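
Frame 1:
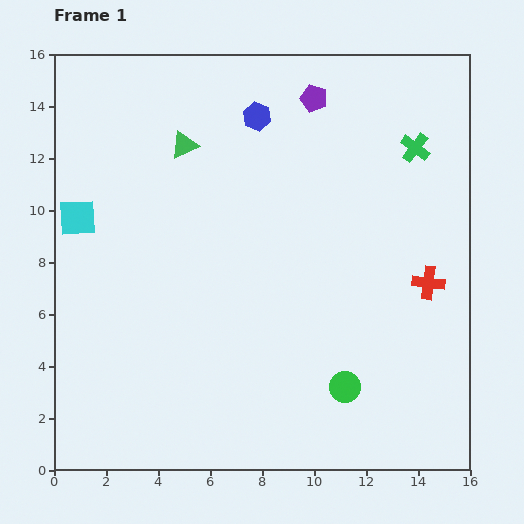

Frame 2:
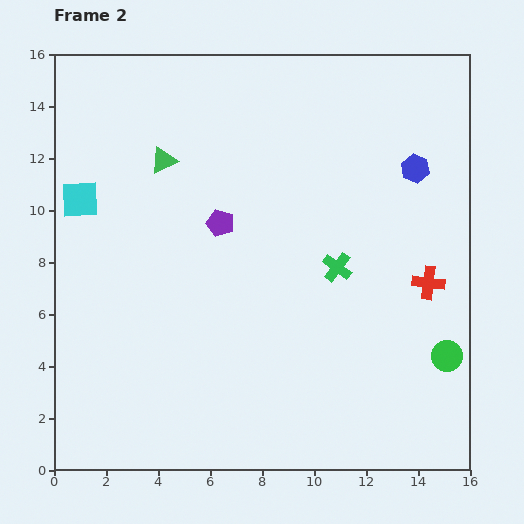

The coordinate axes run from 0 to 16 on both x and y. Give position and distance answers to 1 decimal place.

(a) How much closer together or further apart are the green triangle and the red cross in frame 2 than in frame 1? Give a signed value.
+0.4

Distance in frame 1: 10.8. Distance in frame 2: 11.2.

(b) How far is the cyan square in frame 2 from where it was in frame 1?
0.7

The cyan square moved from (0.9, 9.7) to (1.0, 10.4), a distance of √(0.1² + 0.7²) ≈ 0.7.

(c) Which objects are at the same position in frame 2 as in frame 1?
the red cross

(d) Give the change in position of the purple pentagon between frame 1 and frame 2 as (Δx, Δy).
(-3.6, -4.8)

The purple pentagon was at (10.0, 14.3) in frame 1 and (6.4, 9.5) in frame 2.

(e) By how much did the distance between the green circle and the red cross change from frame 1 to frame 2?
-2.2

Distance in frame 1: 5.1. Distance in frame 2: 2.9.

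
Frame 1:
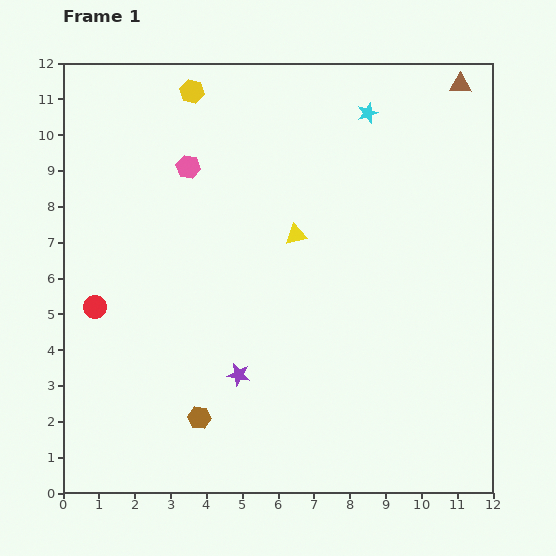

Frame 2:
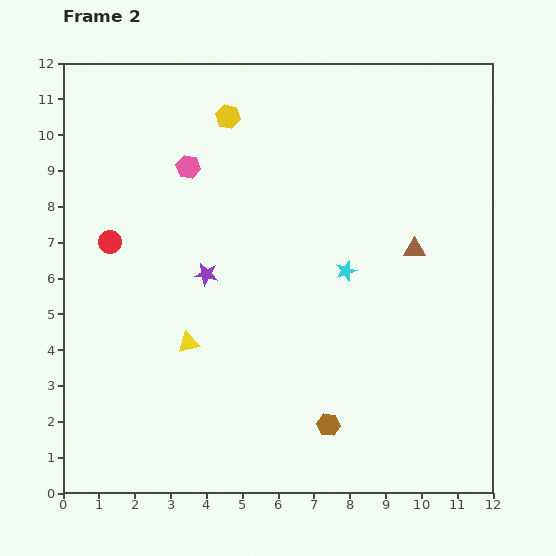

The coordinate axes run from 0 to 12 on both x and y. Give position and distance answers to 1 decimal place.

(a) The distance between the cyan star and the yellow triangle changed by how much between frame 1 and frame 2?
+0.9

Distance in frame 1: 3.9. Distance in frame 2: 4.8.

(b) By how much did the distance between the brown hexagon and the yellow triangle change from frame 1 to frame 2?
-1.3

Distance in frame 1: 5.8. Distance in frame 2: 4.5.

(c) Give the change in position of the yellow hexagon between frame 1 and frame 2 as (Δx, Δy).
(1.0, -0.7)

The yellow hexagon was at (3.6, 11.2) in frame 1 and (4.6, 10.5) in frame 2.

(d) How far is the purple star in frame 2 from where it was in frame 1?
2.9

The purple star moved from (4.9, 3.3) to (4.0, 6.1), a distance of √(0.9² + 2.8²) ≈ 2.9.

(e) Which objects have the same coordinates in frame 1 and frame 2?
the pink hexagon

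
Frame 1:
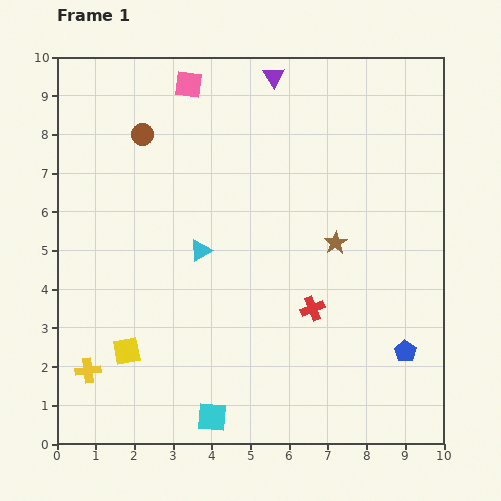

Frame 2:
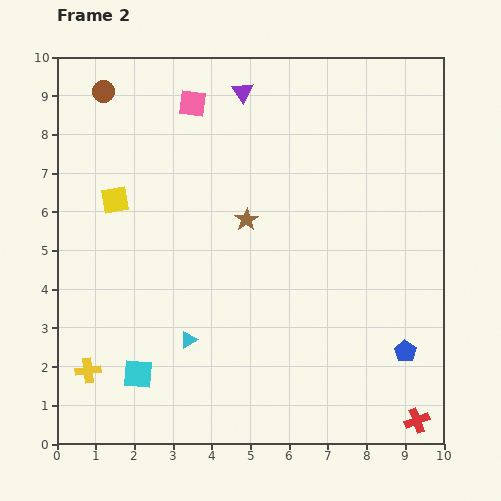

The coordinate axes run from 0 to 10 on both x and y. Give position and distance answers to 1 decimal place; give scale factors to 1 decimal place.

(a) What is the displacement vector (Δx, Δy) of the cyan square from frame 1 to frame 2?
(-1.9, 1.1)

The cyan square was at (4.0, 0.7) in frame 1 and (2.1, 1.8) in frame 2.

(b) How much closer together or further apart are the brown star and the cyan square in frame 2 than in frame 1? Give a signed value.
-0.6

Distance in frame 1: 5.5. Distance in frame 2: 4.9.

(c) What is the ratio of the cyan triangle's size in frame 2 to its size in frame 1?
0.8×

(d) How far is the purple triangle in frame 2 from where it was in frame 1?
0.9

The purple triangle moved from (5.6, 9.5) to (4.8, 9.1), a distance of √(0.8² + 0.4²) ≈ 0.9.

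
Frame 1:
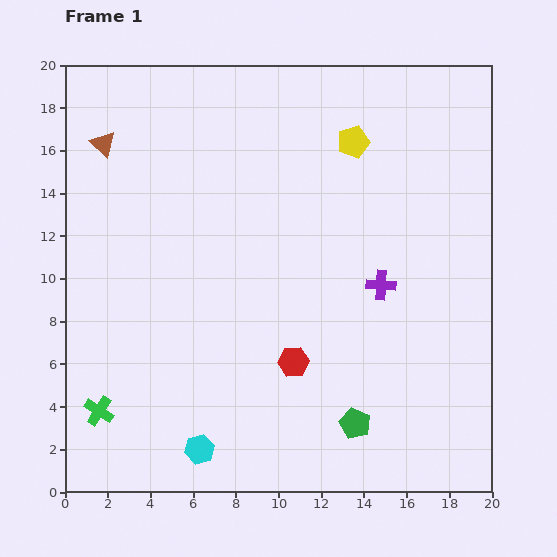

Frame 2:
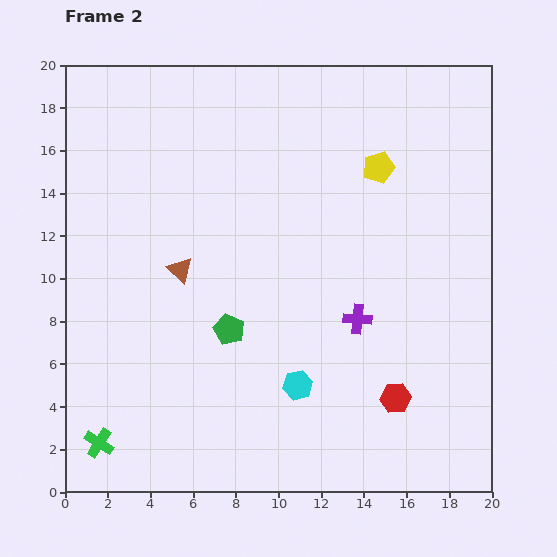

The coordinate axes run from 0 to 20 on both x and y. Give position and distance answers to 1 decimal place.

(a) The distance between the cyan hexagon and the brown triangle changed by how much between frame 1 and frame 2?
-7.3

Distance in frame 1: 15.0. Distance in frame 2: 7.7.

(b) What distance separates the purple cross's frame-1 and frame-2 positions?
1.9

The purple cross moved from (14.8, 9.7) to (13.7, 8.1), a distance of √(1.1² + 1.6²) ≈ 1.9.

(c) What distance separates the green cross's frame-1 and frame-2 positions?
1.5

The green cross moved from (1.6, 3.8) to (1.6, 2.3), a distance of √(0.0² + 1.5²) ≈ 1.5.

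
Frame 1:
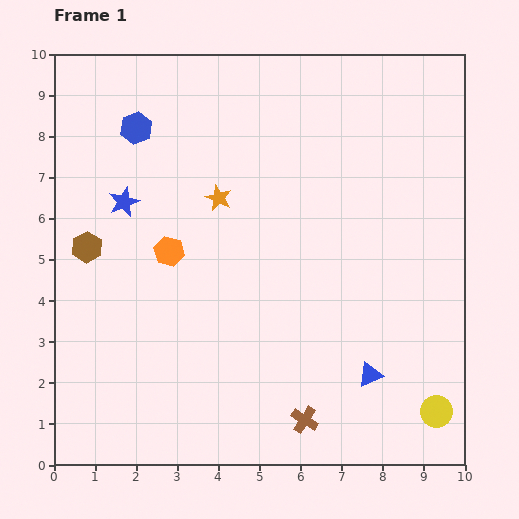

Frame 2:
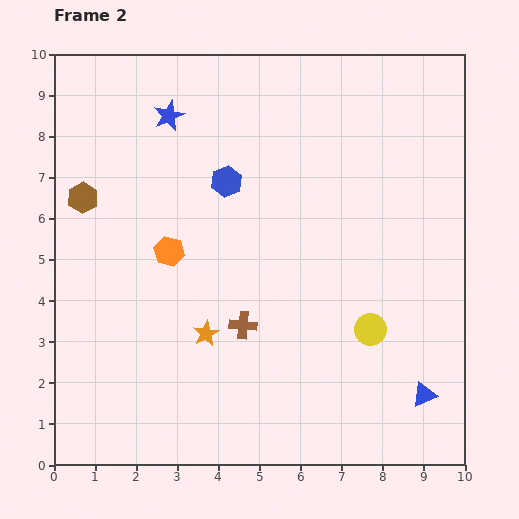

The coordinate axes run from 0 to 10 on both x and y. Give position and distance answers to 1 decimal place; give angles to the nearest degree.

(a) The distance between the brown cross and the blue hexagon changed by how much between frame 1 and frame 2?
-4.7

Distance in frame 1: 8.2. Distance in frame 2: 3.5.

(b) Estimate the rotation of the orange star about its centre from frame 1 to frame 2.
21° clockwise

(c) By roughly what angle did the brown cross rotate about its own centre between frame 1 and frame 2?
27° counter-clockwise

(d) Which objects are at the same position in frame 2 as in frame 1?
the orange hexagon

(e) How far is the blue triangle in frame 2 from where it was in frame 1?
1.4

The blue triangle moved from (7.7, 2.2) to (9.0, 1.7), a distance of √(1.3² + 0.5²) ≈ 1.4.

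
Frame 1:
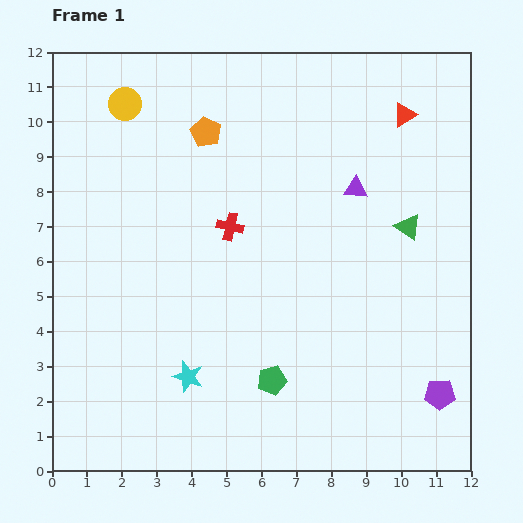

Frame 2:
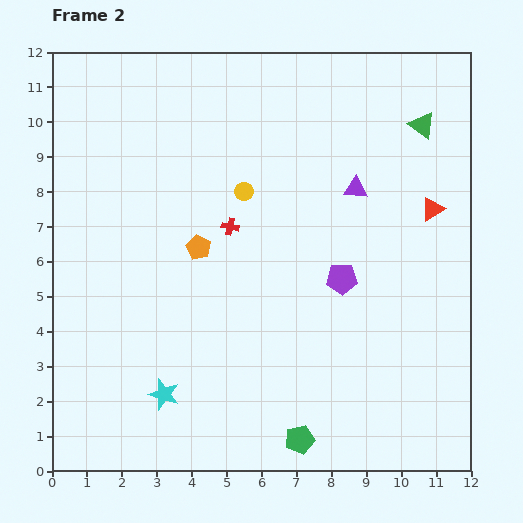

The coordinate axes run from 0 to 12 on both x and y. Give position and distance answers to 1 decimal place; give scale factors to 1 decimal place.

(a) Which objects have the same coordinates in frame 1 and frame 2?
the purple triangle, the red cross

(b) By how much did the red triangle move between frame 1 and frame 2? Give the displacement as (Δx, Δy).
(0.8, -2.7)

The red triangle was at (10.1, 10.2) in frame 1 and (10.9, 7.5) in frame 2.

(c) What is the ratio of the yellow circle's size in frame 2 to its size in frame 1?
0.6×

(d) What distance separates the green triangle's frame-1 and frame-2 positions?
2.9

The green triangle moved from (10.2, 7.0) to (10.6, 9.9), a distance of √(0.4² + 2.9²) ≈ 2.9.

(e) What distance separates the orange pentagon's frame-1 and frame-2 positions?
3.3

The orange pentagon moved from (4.4, 9.7) to (4.2, 6.4), a distance of √(0.2² + 3.3²) ≈ 3.3.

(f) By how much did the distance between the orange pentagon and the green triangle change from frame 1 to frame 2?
+0.9

Distance in frame 1: 6.4. Distance in frame 2: 7.3.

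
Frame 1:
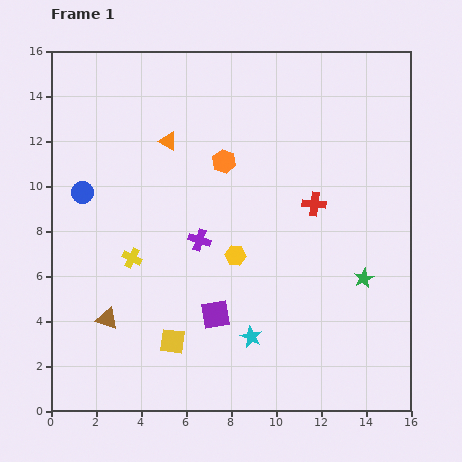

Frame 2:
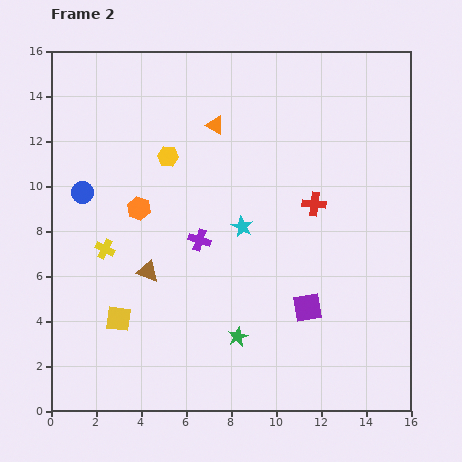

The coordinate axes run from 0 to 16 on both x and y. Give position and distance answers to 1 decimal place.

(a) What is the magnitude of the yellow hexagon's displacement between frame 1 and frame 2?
5.3

The yellow hexagon moved from (8.2, 6.9) to (5.2, 11.3), a distance of √(3.0² + 4.4²) ≈ 5.3.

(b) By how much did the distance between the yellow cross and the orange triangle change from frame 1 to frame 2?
+2.0

Distance in frame 1: 5.4. Distance in frame 2: 7.4.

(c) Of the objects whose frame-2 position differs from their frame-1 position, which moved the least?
the yellow cross

(moved 1.3)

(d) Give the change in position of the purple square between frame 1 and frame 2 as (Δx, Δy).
(4.1, 0.3)

The purple square was at (7.3, 4.3) in frame 1 and (11.4, 4.6) in frame 2.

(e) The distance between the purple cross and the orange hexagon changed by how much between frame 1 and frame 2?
-0.7

Distance in frame 1: 3.7. Distance in frame 2: 3.0.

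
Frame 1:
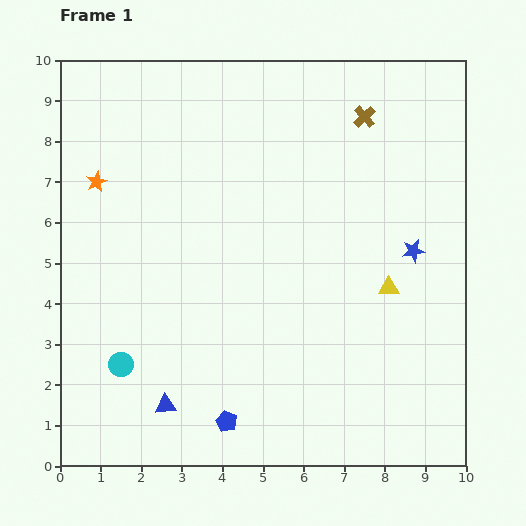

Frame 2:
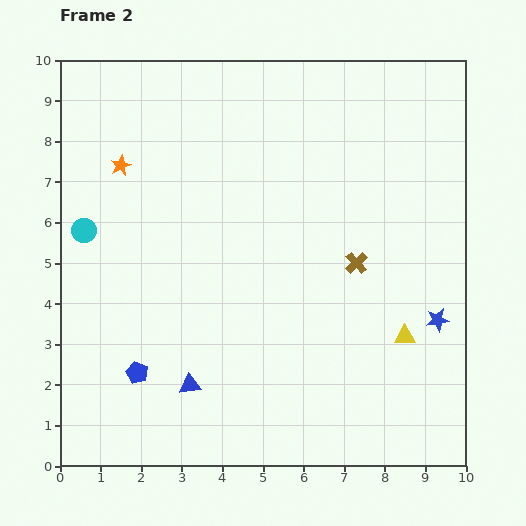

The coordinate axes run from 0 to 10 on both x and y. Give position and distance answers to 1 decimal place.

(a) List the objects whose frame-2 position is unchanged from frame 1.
none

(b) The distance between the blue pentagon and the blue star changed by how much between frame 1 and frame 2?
+1.3

Distance in frame 1: 6.2. Distance in frame 2: 7.5.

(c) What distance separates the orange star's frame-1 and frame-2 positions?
0.7

The orange star moved from (0.9, 7.0) to (1.5, 7.4), a distance of √(0.6² + 0.4²) ≈ 0.7.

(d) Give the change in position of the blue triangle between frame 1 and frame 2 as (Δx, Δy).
(0.6, 0.5)

The blue triangle was at (2.6, 1.5) in frame 1 and (3.2, 2.0) in frame 2.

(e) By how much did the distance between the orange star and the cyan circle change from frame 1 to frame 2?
-2.7

Distance in frame 1: 4.5. Distance in frame 2: 1.8.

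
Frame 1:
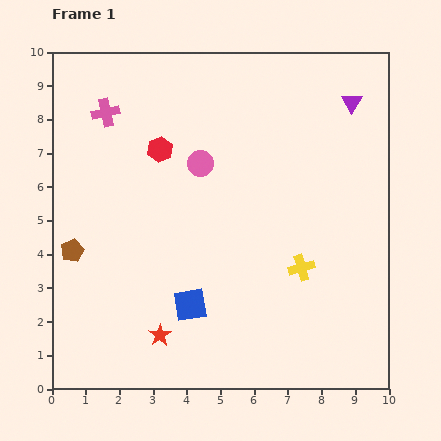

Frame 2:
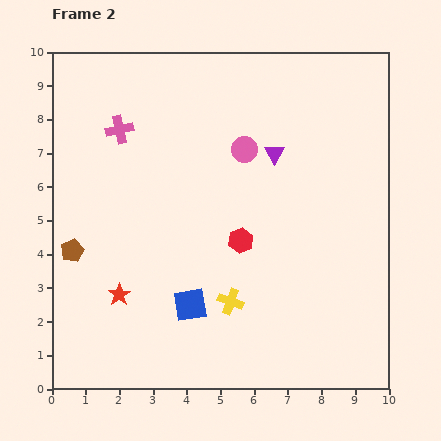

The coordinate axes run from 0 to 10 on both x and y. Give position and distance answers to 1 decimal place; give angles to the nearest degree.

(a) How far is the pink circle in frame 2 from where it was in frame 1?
1.4

The pink circle moved from (4.4, 6.7) to (5.7, 7.1), a distance of √(1.3² + 0.4²) ≈ 1.4.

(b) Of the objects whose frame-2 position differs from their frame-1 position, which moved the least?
the pink cross

(moved 0.6)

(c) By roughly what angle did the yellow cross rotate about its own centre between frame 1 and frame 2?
35° clockwise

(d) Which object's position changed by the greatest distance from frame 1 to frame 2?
the red hexagon

(moved 3.6; next 2.7)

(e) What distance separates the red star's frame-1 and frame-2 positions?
1.7

The red star moved from (3.2, 1.6) to (2.0, 2.8), a distance of √(1.2² + 1.2²) ≈ 1.7.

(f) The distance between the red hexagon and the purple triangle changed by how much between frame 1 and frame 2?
-3.1

Distance in frame 1: 5.9. Distance in frame 2: 2.8.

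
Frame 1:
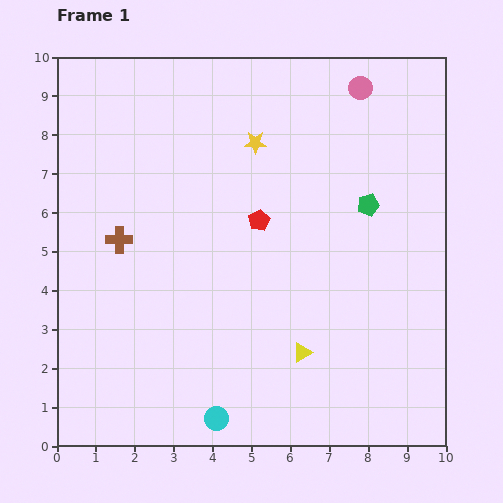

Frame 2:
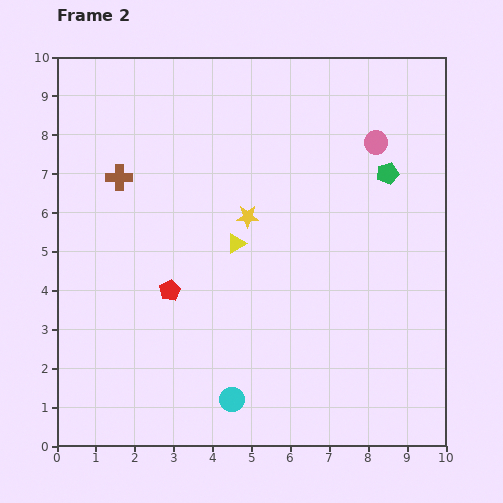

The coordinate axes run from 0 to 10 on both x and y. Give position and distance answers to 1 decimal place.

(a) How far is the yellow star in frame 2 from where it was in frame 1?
1.9

The yellow star moved from (5.1, 7.8) to (4.9, 5.9), a distance of √(0.2² + 1.9²) ≈ 1.9.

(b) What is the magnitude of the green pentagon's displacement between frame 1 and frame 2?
0.9

The green pentagon moved from (8.0, 6.2) to (8.5, 7.0), a distance of √(0.5² + 0.8²) ≈ 0.9.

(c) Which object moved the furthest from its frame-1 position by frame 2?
the yellow triangle

(moved 3.3; next 2.9)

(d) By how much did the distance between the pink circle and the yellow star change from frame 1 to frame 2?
+0.8

Distance in frame 1: 3.0. Distance in frame 2: 3.8.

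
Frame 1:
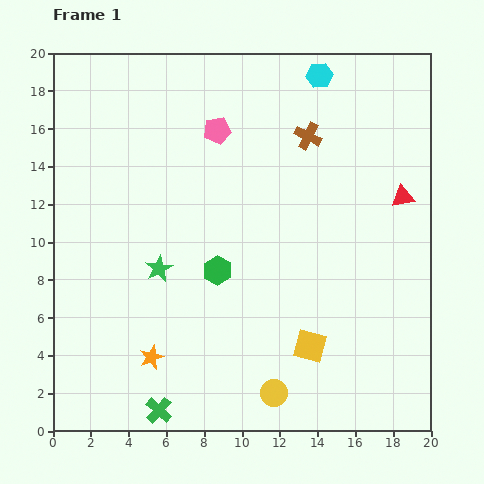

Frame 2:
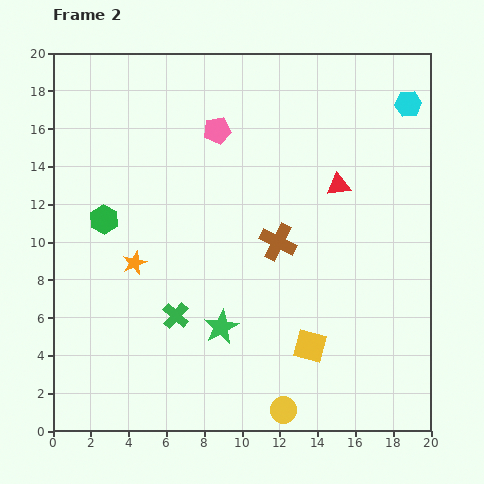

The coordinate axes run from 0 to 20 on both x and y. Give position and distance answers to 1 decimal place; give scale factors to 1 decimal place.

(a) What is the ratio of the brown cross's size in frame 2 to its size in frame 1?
1.4×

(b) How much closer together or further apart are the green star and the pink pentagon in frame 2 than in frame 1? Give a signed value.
+2.5

Distance in frame 1: 7.9. Distance in frame 2: 10.4.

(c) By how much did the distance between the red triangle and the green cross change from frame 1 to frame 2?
-6.1

Distance in frame 1: 17.1. Distance in frame 2: 11.0.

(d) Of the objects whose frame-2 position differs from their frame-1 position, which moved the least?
the yellow circle

(moved 1.0)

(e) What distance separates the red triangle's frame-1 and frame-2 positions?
3.5

The red triangle moved from (18.5, 12.4) to (15.1, 13.0), a distance of √(3.4² + 0.6²) ≈ 3.5.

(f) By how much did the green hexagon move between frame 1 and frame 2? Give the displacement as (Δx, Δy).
(-6.0, 2.7)

The green hexagon was at (8.7, 8.5) in frame 1 and (2.7, 11.2) in frame 2.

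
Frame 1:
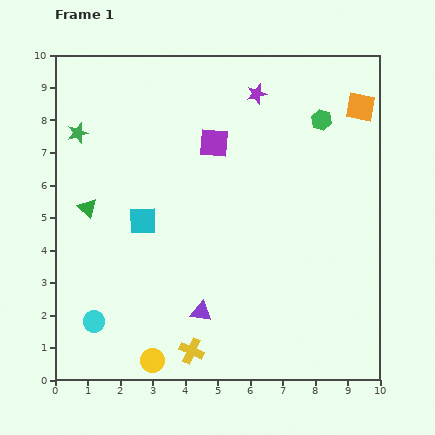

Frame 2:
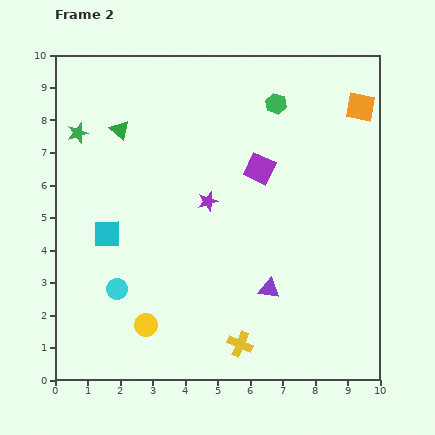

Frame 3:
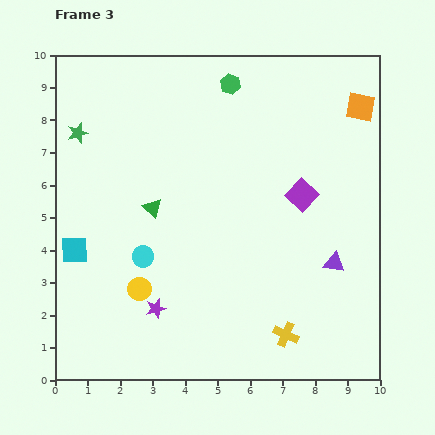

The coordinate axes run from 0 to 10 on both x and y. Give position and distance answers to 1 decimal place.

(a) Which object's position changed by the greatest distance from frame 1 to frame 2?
the purple star

(moved 3.6; next 2.6)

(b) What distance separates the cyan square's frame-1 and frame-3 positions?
2.3

The cyan square moved from (2.7, 4.9) to (0.6, 4.0), a distance of √(2.1² + 0.9²) ≈ 2.3.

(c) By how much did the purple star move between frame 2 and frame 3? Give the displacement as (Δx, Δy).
(-1.6, -3.3)

The purple star was at (4.7, 5.5) in frame 2 and (3.1, 2.2) in frame 3.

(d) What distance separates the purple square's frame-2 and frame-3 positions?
1.5

The purple square moved from (6.3, 6.5) to (7.6, 5.7), a distance of √(1.3² + 0.8²) ≈ 1.5.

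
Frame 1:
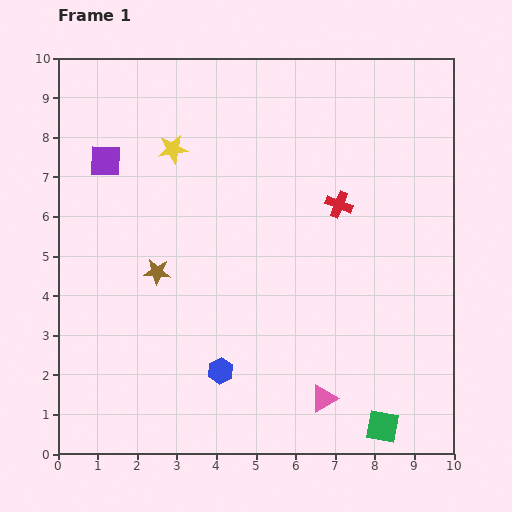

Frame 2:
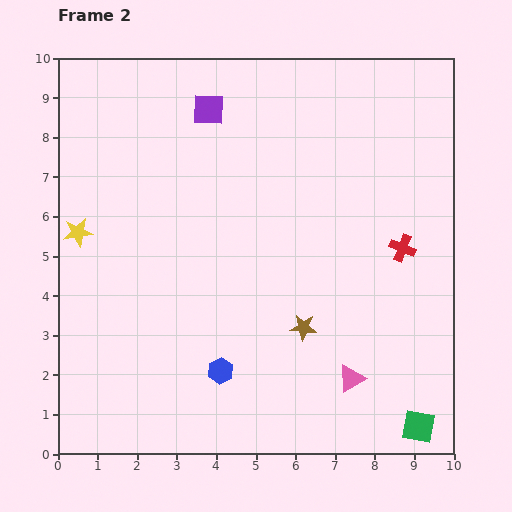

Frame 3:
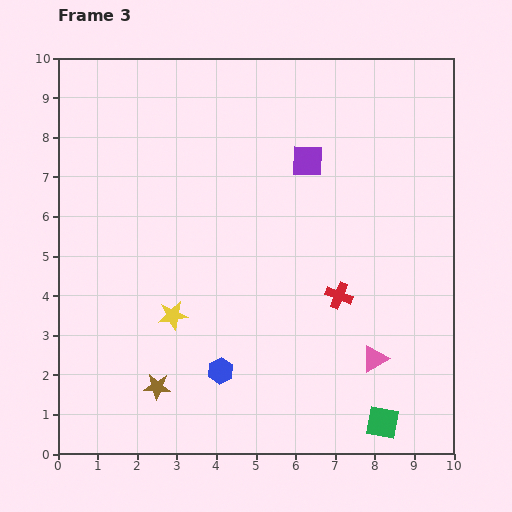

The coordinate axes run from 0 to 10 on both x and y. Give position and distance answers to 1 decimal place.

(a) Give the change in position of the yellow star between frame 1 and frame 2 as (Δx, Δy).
(-2.4, -2.1)

The yellow star was at (2.9, 7.7) in frame 1 and (0.5, 5.6) in frame 2.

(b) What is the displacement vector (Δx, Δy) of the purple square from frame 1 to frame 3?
(5.1, 0.0)

The purple square was at (1.2, 7.4) in frame 1 and (6.3, 7.4) in frame 3.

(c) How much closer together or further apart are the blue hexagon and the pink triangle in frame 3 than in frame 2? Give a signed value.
+0.6

Distance in frame 2: 3.3. Distance in frame 3: 3.9.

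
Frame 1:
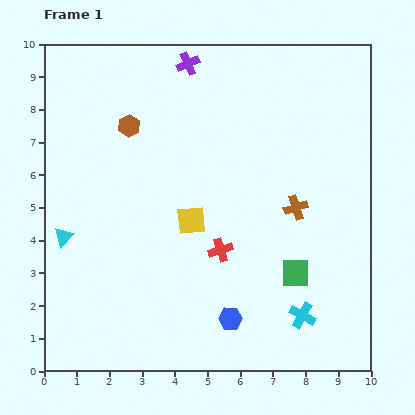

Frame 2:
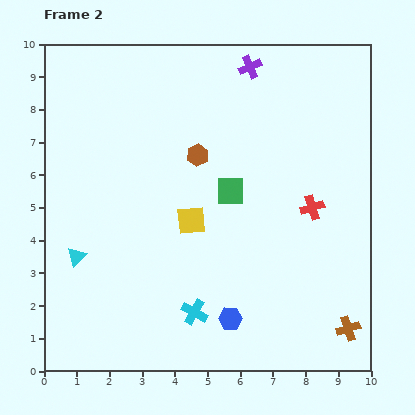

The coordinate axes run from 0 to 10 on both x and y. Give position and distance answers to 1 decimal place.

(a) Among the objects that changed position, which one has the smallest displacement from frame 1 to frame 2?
the cyan triangle

(moved 0.7)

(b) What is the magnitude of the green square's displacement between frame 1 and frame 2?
3.2

The green square moved from (7.7, 3.0) to (5.7, 5.5), a distance of √(2.0² + 2.5²) ≈ 3.2.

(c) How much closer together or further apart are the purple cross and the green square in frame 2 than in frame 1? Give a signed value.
-3.4

Distance in frame 1: 7.2. Distance in frame 2: 3.8.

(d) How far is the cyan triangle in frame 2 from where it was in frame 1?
0.7

The cyan triangle moved from (0.6, 4.1) to (1.0, 3.5), a distance of √(0.4² + 0.6²) ≈ 0.7.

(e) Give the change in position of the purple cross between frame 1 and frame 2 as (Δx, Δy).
(1.9, -0.1)

The purple cross was at (4.4, 9.4) in frame 1 and (6.3, 9.3) in frame 2.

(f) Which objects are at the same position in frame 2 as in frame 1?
the yellow square, the blue hexagon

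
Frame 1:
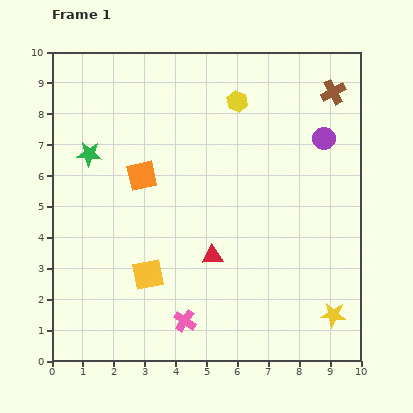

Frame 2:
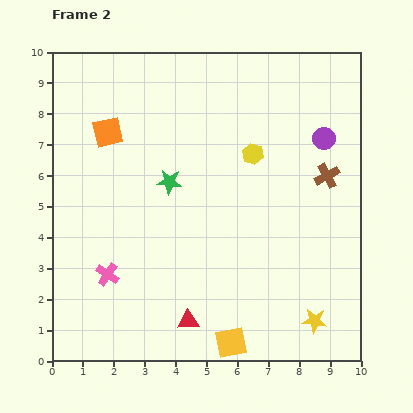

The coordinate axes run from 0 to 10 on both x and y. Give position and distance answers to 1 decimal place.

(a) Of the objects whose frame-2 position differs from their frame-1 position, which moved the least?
the yellow star

(moved 0.6)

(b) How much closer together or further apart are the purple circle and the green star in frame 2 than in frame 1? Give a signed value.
-2.4

Distance in frame 1: 7.6. Distance in frame 2: 5.2.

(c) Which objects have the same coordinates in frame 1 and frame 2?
the purple circle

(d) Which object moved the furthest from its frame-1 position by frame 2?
the yellow square

(moved 3.5; next 2.9)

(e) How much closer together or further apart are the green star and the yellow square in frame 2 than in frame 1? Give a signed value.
+1.3

Distance in frame 1: 4.3. Distance in frame 2: 5.6.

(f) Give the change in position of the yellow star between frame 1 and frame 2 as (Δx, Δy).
(-0.6, -0.2)

The yellow star was at (9.1, 1.5) in frame 1 and (8.5, 1.3) in frame 2.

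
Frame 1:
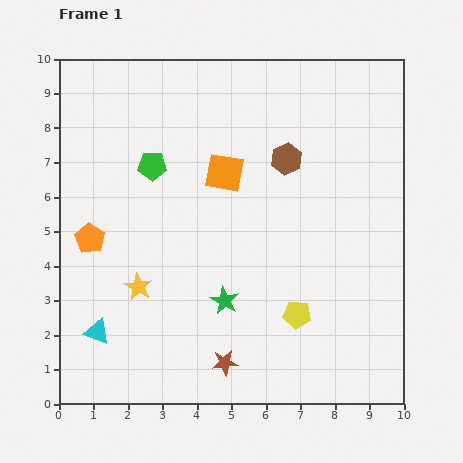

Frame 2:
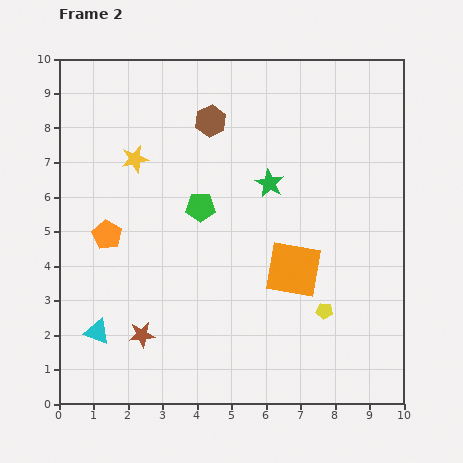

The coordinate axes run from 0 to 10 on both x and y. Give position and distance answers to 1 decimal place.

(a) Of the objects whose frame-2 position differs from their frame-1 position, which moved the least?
the orange pentagon

(moved 0.5)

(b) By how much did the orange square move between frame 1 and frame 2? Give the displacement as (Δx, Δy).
(2.0, -2.8)

The orange square was at (4.8, 6.7) in frame 1 and (6.8, 3.9) in frame 2.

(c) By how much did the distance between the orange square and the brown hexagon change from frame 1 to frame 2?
+3.1

Distance in frame 1: 1.8. Distance in frame 2: 4.9.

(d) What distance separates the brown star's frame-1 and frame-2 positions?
2.5

The brown star moved from (4.8, 1.2) to (2.4, 2.0), a distance of √(2.4² + 0.8²) ≈ 2.5.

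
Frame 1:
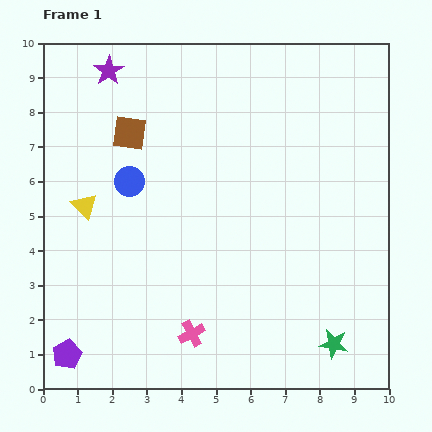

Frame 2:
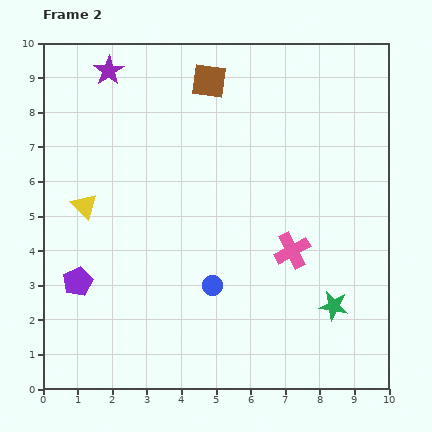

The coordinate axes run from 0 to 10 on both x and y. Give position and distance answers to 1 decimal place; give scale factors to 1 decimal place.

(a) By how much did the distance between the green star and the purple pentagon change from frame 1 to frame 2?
-0.3

Distance in frame 1: 7.7. Distance in frame 2: 7.4.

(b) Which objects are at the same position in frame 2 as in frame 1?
the purple star, the yellow triangle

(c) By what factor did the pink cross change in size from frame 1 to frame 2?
1.4×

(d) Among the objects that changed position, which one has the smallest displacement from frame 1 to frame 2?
the green star

(moved 1.1)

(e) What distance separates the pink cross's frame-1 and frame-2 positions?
3.8

The pink cross moved from (4.3, 1.6) to (7.2, 4.0), a distance of √(2.9² + 2.4²) ≈ 3.8.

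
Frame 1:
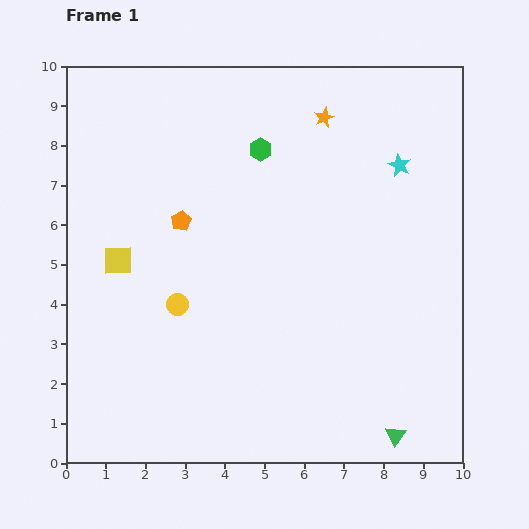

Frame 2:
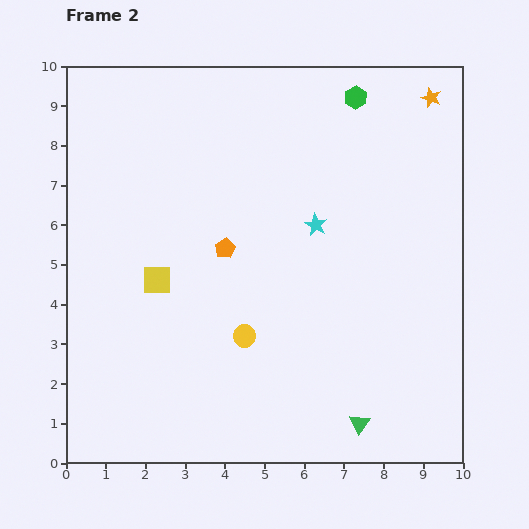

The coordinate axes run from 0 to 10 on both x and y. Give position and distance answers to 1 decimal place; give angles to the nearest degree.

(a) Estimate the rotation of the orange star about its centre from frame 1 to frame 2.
27° counter-clockwise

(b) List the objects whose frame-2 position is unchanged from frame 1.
none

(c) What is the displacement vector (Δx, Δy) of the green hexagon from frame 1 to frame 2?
(2.4, 1.3)

The green hexagon was at (4.9, 7.9) in frame 1 and (7.3, 9.2) in frame 2.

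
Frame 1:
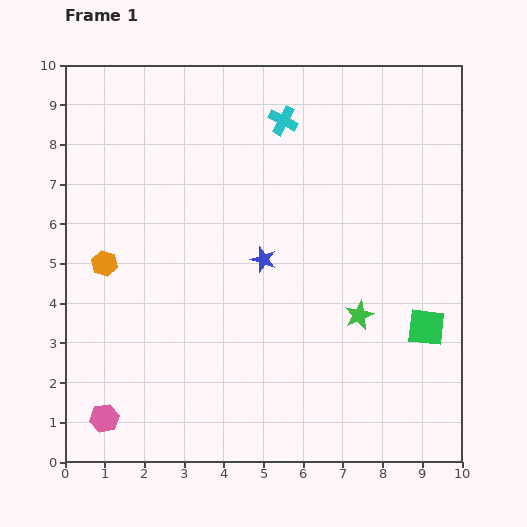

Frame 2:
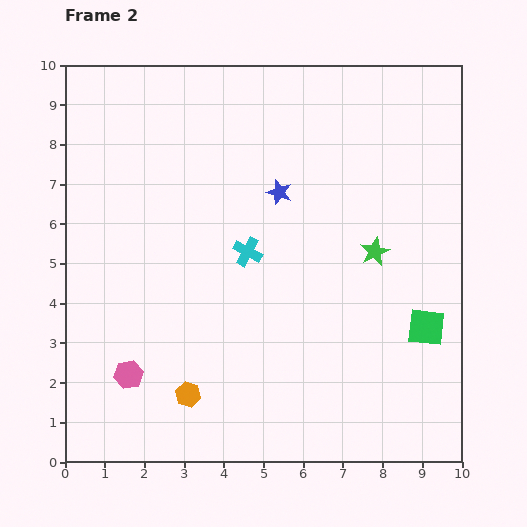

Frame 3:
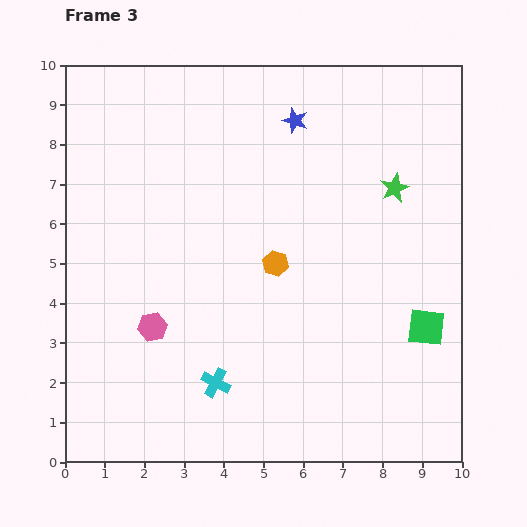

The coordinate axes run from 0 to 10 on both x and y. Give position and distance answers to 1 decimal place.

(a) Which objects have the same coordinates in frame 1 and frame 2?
the green square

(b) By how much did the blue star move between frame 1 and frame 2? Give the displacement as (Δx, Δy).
(0.4, 1.7)

The blue star was at (5.0, 5.1) in frame 1 and (5.4, 6.8) in frame 2.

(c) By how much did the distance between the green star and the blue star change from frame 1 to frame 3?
+0.2

Distance in frame 1: 2.8. Distance in frame 3: 3.0.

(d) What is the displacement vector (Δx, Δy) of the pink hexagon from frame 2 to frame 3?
(0.6, 1.2)

The pink hexagon was at (1.6, 2.2) in frame 2 and (2.2, 3.4) in frame 3.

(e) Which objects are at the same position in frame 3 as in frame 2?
the green square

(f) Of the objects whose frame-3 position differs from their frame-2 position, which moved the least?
the pink hexagon

(moved 1.3)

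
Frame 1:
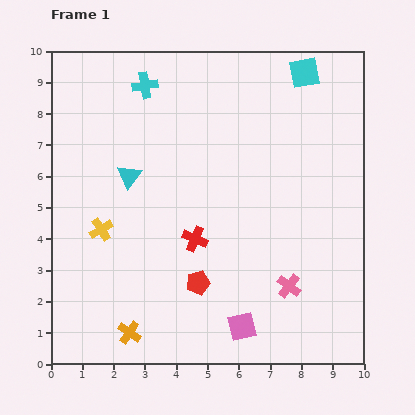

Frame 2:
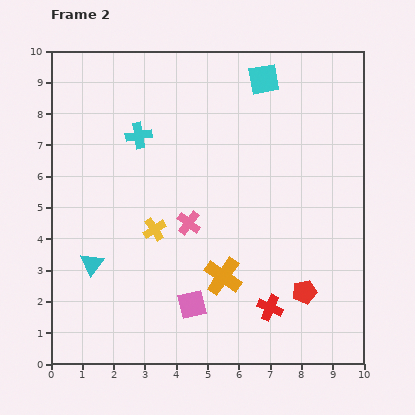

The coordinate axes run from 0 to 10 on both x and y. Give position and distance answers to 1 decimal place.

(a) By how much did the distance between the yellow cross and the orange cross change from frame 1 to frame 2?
-0.7

Distance in frame 1: 3.4. Distance in frame 2: 2.7.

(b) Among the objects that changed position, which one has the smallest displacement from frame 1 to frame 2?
the cyan square

(moved 1.3)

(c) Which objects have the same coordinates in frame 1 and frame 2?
none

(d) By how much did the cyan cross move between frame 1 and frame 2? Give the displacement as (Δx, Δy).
(-0.2, -1.6)

The cyan cross was at (3.0, 8.9) in frame 1 and (2.8, 7.3) in frame 2.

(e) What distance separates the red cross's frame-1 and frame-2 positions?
3.3

The red cross moved from (4.6, 4.0) to (7.0, 1.8), a distance of √(2.4² + 2.2²) ≈ 3.3.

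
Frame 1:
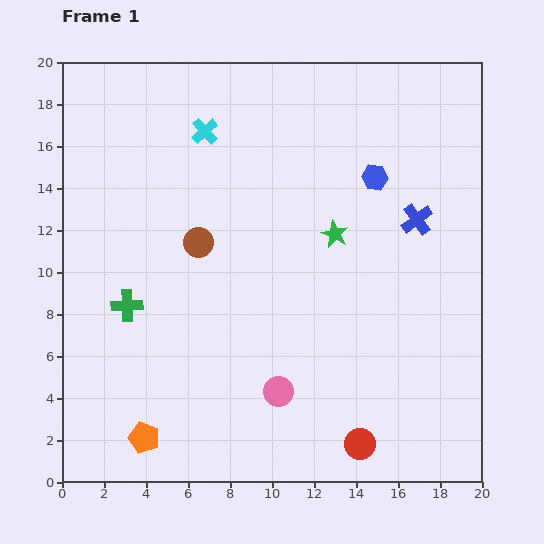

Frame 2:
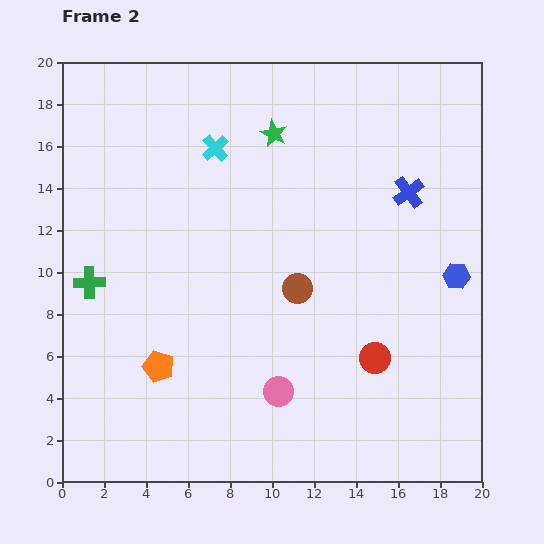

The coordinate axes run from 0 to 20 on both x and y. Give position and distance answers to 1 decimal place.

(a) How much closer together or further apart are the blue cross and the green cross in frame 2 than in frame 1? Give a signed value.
+1.4

Distance in frame 1: 14.4. Distance in frame 2: 15.8.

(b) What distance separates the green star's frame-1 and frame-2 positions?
5.6

The green star moved from (13.0, 11.8) to (10.1, 16.6), a distance of √(2.9² + 4.8²) ≈ 5.6.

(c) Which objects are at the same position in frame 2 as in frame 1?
the pink circle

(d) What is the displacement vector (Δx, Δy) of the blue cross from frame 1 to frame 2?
(-0.4, 1.3)

The blue cross was at (16.9, 12.5) in frame 1 and (16.5, 13.8) in frame 2.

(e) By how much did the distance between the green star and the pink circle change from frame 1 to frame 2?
+4.3

Distance in frame 1: 8.0. Distance in frame 2: 12.3.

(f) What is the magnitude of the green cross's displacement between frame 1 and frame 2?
2.1

The green cross moved from (3.1, 8.4) to (1.3, 9.5), a distance of √(1.8² + 1.1²) ≈ 2.1.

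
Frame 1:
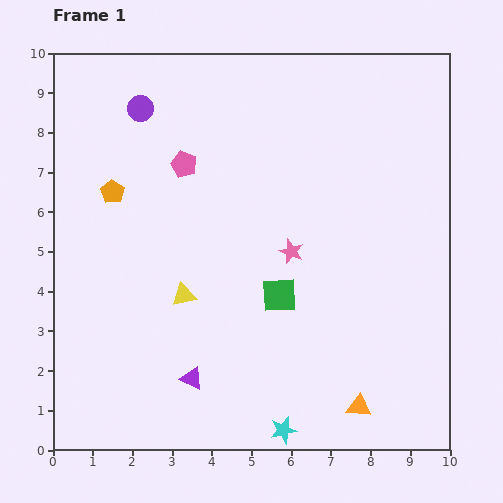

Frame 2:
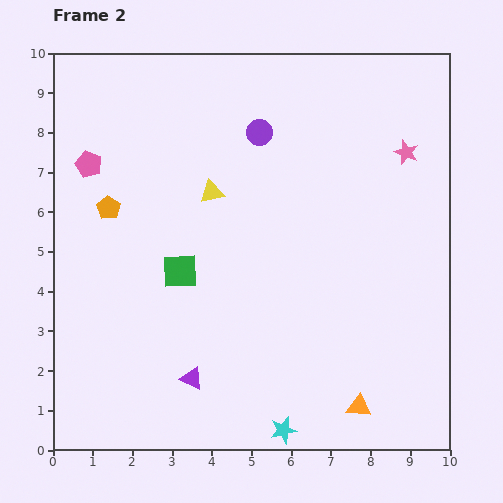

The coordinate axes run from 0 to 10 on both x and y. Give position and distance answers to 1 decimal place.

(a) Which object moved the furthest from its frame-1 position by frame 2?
the pink star

(moved 3.8; next 3.1)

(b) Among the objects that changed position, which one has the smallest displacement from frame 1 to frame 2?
the orange pentagon

(moved 0.4)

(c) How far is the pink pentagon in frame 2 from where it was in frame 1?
2.4

The pink pentagon moved from (3.3, 7.2) to (0.9, 7.2), a distance of √(2.4² + 0.0²) ≈ 2.4.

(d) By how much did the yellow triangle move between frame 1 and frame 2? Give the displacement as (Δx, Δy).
(0.7, 2.6)

The yellow triangle was at (3.3, 3.9) in frame 1 and (4.0, 6.5) in frame 2.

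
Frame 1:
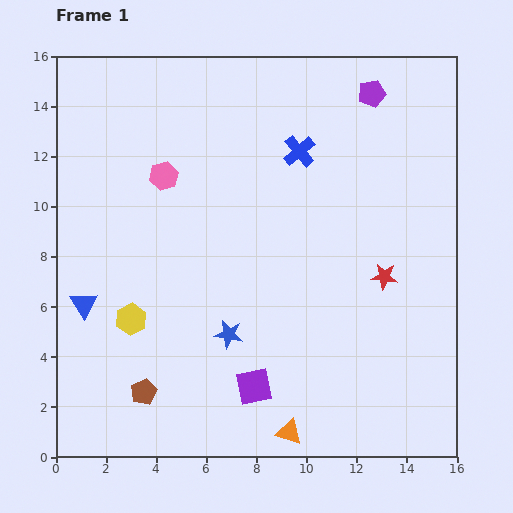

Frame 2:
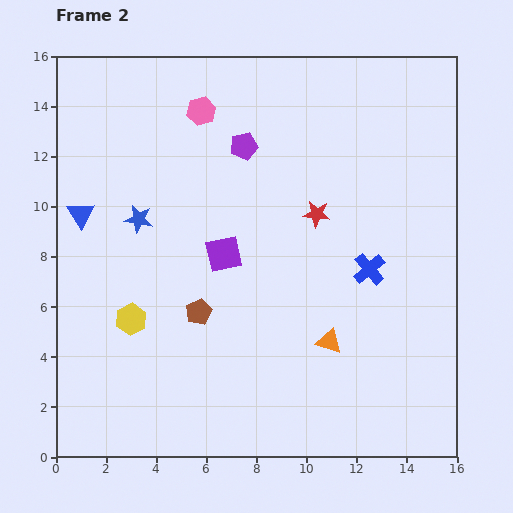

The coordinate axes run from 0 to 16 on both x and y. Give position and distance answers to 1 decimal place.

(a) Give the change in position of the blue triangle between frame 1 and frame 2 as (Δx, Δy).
(-0.1, 3.6)

The blue triangle was at (1.1, 6.1) in frame 1 and (1.0, 9.7) in frame 2.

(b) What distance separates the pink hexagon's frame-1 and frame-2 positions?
3.0

The pink hexagon moved from (4.3, 11.2) to (5.8, 13.8), a distance of √(1.5² + 2.6²) ≈ 3.0.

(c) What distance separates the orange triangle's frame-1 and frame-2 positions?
3.9

The orange triangle moved from (9.3, 1.0) to (10.9, 4.6), a distance of √(1.6² + 3.6²) ≈ 3.9.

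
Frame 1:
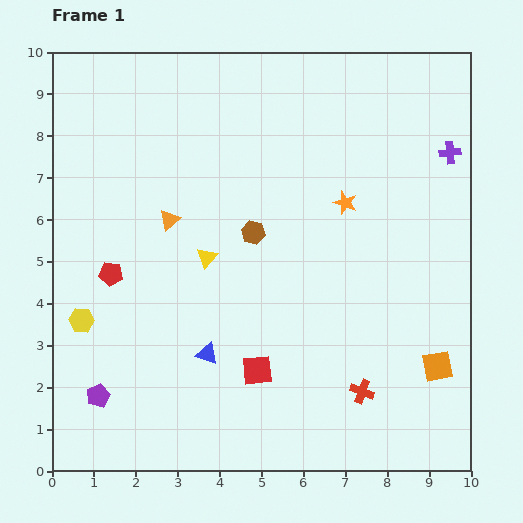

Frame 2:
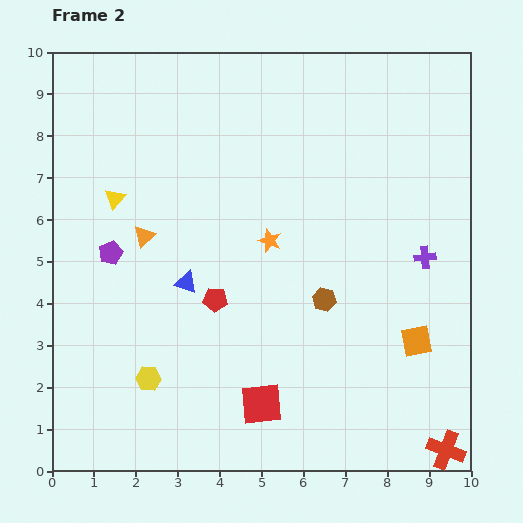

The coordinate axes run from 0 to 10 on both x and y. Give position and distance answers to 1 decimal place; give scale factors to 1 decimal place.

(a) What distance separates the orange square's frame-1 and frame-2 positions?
0.8

The orange square moved from (9.2, 2.5) to (8.7, 3.1), a distance of √(0.5² + 0.6²) ≈ 0.8.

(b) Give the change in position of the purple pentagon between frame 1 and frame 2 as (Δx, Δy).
(0.3, 3.4)

The purple pentagon was at (1.1, 1.8) in frame 1 and (1.4, 5.2) in frame 2.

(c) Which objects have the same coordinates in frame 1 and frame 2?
none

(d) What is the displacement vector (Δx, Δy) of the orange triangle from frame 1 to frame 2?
(-0.6, -0.4)

The orange triangle was at (2.8, 6.0) in frame 1 and (2.2, 5.6) in frame 2.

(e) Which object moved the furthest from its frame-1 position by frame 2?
the purple pentagon

(moved 3.4; next 2.6)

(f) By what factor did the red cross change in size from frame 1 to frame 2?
1.6×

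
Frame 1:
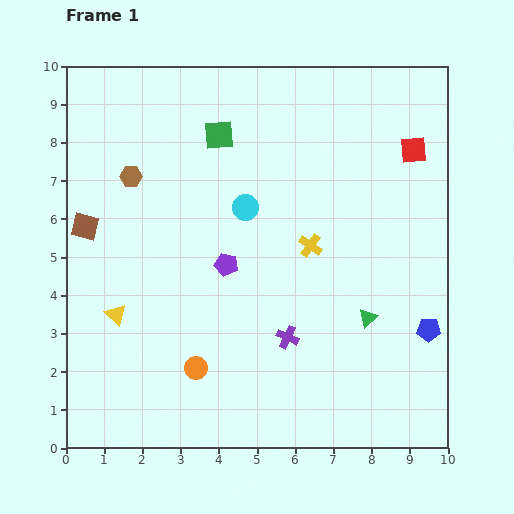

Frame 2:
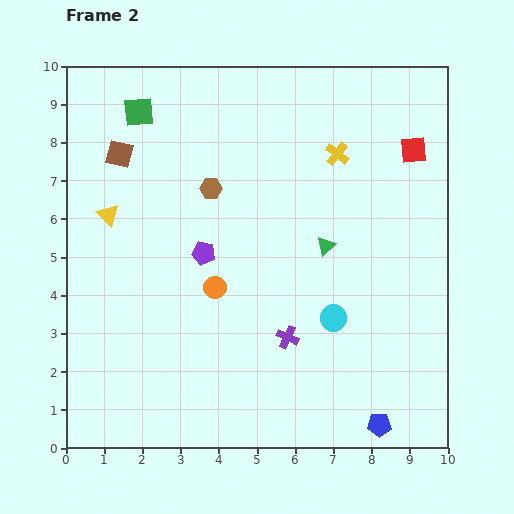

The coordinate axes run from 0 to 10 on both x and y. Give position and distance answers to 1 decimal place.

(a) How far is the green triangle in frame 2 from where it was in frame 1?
2.2

The green triangle moved from (7.9, 3.4) to (6.8, 5.3), a distance of √(1.1² + 1.9²) ≈ 2.2.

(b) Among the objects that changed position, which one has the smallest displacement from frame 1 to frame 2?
the purple pentagon

(moved 0.7)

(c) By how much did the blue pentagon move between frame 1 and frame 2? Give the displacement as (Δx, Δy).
(-1.3, -2.5)

The blue pentagon was at (9.5, 3.1) in frame 1 and (8.2, 0.6) in frame 2.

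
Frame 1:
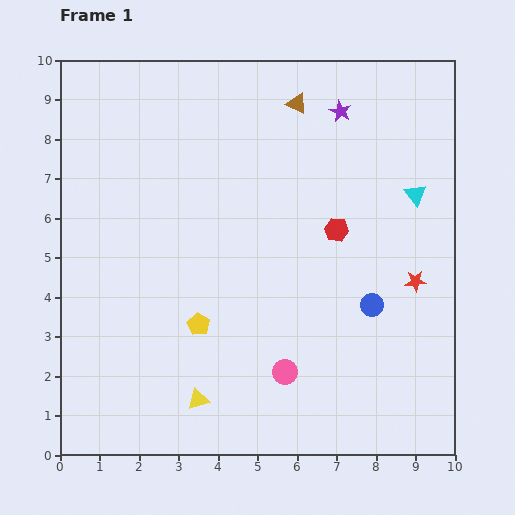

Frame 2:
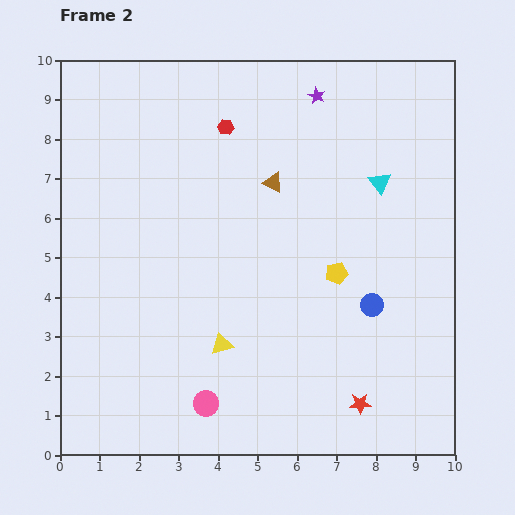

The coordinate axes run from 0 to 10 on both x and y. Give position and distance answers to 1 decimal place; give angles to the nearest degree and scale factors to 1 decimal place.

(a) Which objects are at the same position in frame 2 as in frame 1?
the blue circle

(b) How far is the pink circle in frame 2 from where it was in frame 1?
2.2

The pink circle moved from (5.7, 2.1) to (3.7, 1.3), a distance of √(2.0² + 0.8²) ≈ 2.2.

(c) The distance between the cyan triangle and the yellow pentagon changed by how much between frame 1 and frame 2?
-3.9

Distance in frame 1: 6.4. Distance in frame 2: 2.5.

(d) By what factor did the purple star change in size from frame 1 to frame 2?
0.8×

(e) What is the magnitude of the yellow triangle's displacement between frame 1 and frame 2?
1.5

The yellow triangle moved from (3.5, 1.4) to (4.1, 2.8), a distance of √(0.6² + 1.4²) ≈ 1.5.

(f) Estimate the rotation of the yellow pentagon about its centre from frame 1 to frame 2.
28° clockwise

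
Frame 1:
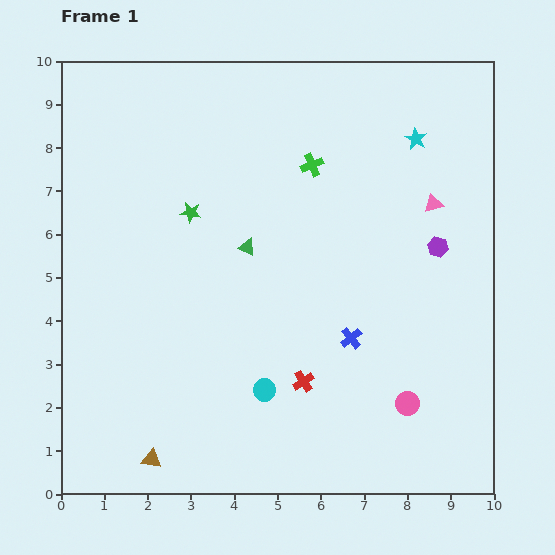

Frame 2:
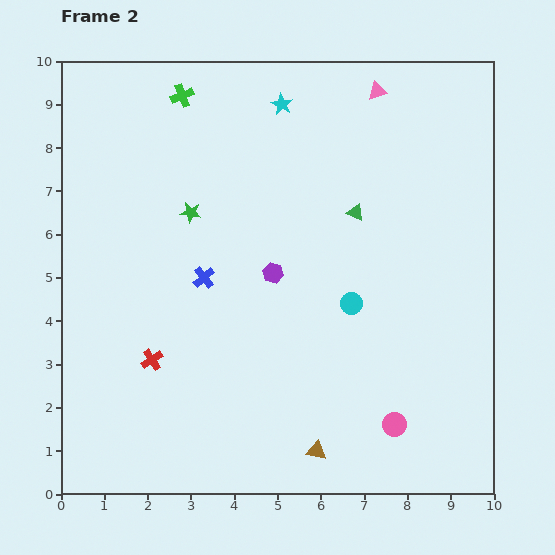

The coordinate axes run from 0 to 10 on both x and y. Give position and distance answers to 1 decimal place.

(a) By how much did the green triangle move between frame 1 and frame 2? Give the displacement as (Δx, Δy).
(2.5, 0.8)

The green triangle was at (4.3, 5.7) in frame 1 and (6.8, 6.5) in frame 2.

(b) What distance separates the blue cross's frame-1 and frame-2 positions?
3.7

The blue cross moved from (6.7, 3.6) to (3.3, 5.0), a distance of √(3.4² + 1.4²) ≈ 3.7.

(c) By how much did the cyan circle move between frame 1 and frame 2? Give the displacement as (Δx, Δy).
(2.0, 2.0)

The cyan circle was at (4.7, 2.4) in frame 1 and (6.7, 4.4) in frame 2.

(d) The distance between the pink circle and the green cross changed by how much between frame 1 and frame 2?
+3.1

Distance in frame 1: 5.9. Distance in frame 2: 9.0.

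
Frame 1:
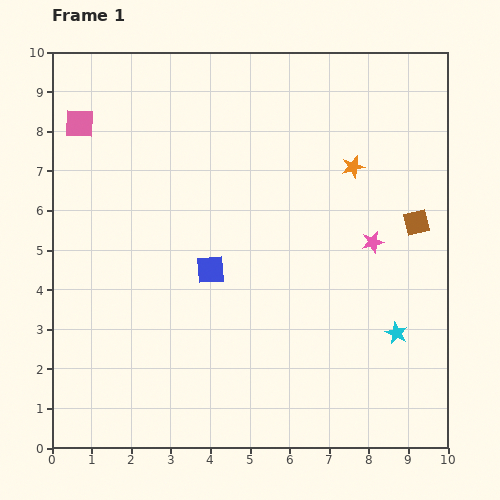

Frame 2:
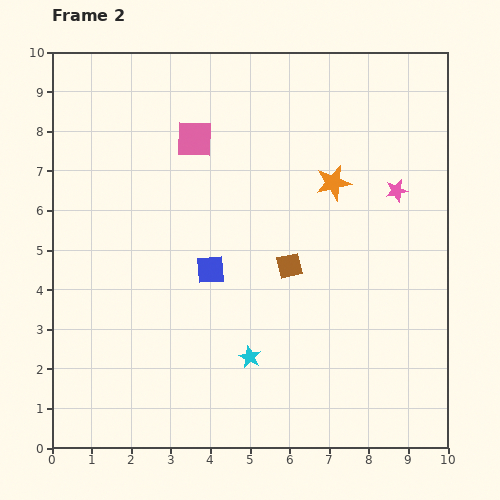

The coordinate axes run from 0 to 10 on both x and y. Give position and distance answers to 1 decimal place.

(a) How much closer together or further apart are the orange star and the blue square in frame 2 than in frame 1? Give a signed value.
-0.6

Distance in frame 1: 4.4. Distance in frame 2: 3.8.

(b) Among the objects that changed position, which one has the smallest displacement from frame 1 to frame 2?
the orange star

(moved 0.6)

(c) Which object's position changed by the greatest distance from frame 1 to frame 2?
the cyan star

(moved 3.7; next 3.4)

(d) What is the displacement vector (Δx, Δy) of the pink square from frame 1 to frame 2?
(2.9, -0.4)

The pink square was at (0.7, 8.2) in frame 1 and (3.6, 7.8) in frame 2.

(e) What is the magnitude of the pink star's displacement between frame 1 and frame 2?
1.4

The pink star moved from (8.1, 5.2) to (8.7, 6.5), a distance of √(0.6² + 1.3²) ≈ 1.4.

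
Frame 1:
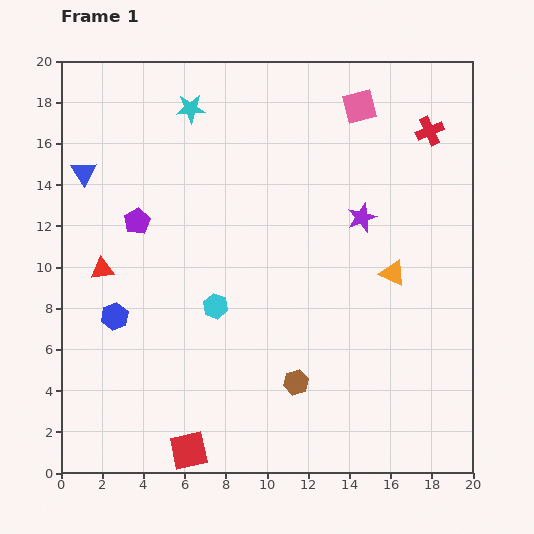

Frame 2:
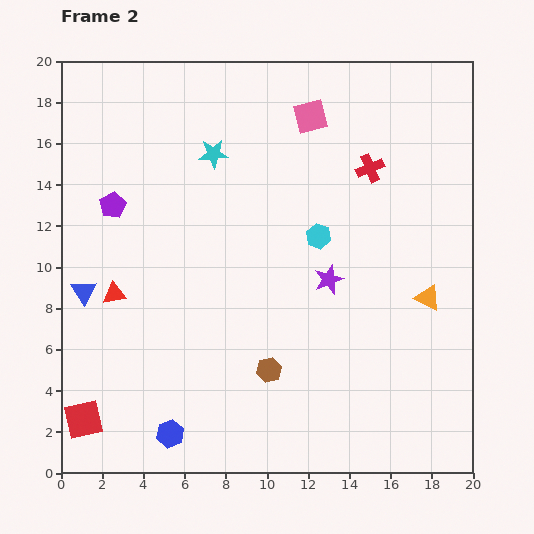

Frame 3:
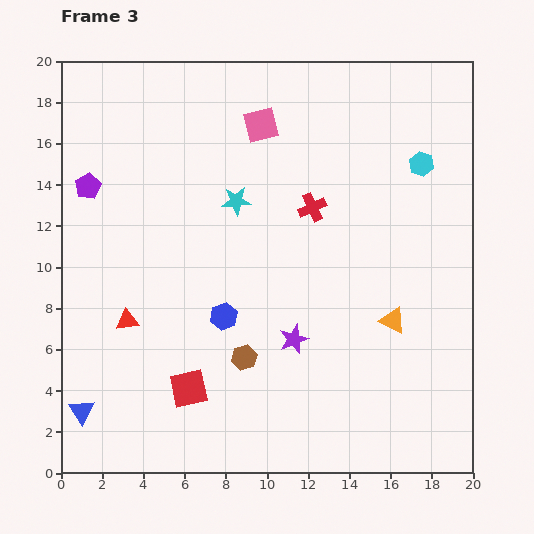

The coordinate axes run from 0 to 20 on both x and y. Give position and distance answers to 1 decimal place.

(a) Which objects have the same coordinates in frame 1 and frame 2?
none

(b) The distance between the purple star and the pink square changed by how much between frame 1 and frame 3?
+5.1

Distance in frame 1: 5.4. Distance in frame 3: 10.5.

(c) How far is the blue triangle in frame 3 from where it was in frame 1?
11.6

The blue triangle moved from (1.1, 14.6) to (1.0, 3.0), a distance of √(0.1² + 11.6²) ≈ 11.6.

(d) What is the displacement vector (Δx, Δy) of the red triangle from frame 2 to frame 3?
(0.6, -1.3)

The red triangle was at (2.6, 8.7) in frame 2 and (3.2, 7.4) in frame 3.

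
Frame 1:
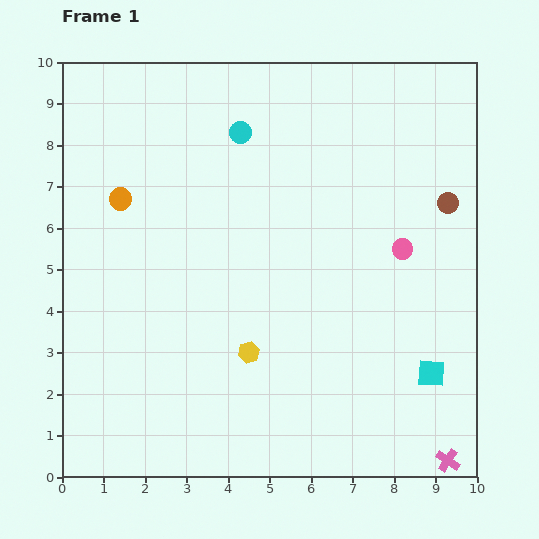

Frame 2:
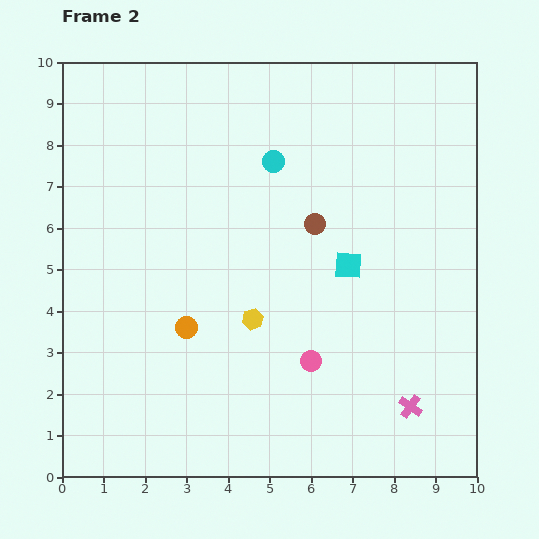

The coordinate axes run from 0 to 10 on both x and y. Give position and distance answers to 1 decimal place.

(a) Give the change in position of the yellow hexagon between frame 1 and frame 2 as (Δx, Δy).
(0.1, 0.8)

The yellow hexagon was at (4.5, 3.0) in frame 1 and (4.6, 3.8) in frame 2.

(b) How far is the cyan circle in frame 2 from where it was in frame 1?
1.1

The cyan circle moved from (4.3, 8.3) to (5.1, 7.6), a distance of √(0.8² + 0.7²) ≈ 1.1.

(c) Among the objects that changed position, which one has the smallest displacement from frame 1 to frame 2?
the yellow hexagon

(moved 0.8)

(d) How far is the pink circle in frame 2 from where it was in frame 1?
3.5

The pink circle moved from (8.2, 5.5) to (6.0, 2.8), a distance of √(2.2² + 2.7²) ≈ 3.5.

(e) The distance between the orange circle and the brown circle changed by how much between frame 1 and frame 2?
-3.9

Distance in frame 1: 7.9. Distance in frame 2: 4.0.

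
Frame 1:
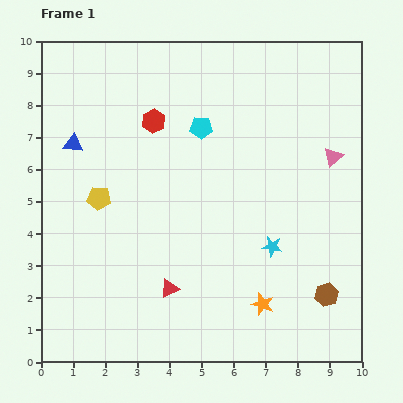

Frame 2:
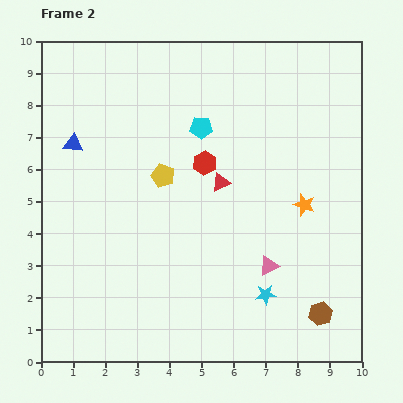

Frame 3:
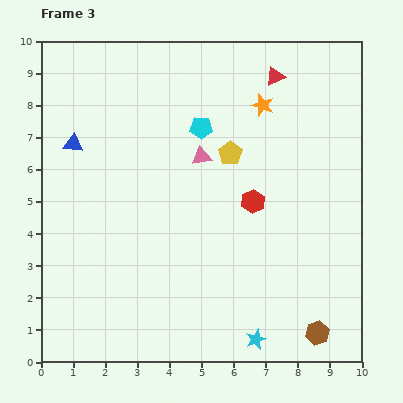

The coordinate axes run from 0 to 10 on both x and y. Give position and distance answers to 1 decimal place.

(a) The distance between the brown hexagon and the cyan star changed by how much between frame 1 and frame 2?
-0.5

Distance in frame 1: 2.3. Distance in frame 2: 1.8.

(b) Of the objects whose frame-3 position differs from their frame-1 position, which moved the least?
the brown hexagon

(moved 1.2)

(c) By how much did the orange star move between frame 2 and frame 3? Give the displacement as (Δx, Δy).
(-1.3, 3.1)

The orange star was at (8.2, 4.9) in frame 2 and (6.9, 8.0) in frame 3.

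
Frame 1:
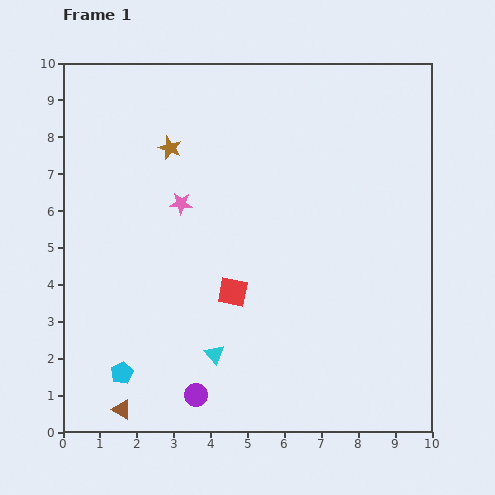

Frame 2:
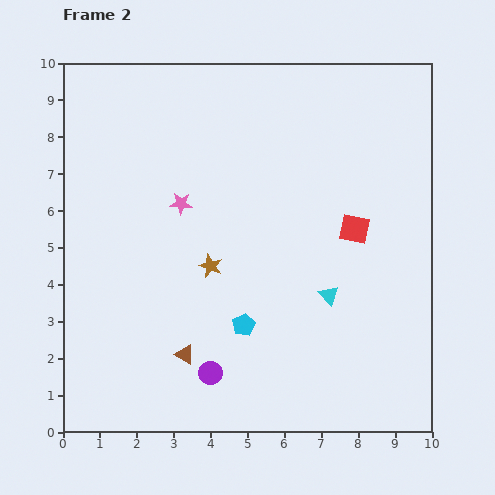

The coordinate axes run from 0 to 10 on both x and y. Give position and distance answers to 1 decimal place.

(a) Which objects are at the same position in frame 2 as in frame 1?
the pink star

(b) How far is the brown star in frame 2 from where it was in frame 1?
3.4

The brown star moved from (2.9, 7.7) to (4.0, 4.5), a distance of √(1.1² + 3.2²) ≈ 3.4.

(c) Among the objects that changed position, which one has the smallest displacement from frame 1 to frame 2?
the purple circle

(moved 0.7)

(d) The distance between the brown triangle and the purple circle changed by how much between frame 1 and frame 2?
-1.1

Distance in frame 1: 2.0. Distance in frame 2: 0.9.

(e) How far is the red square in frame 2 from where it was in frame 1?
3.7

The red square moved from (4.6, 3.8) to (7.9, 5.5), a distance of √(3.3² + 1.7²) ≈ 3.7.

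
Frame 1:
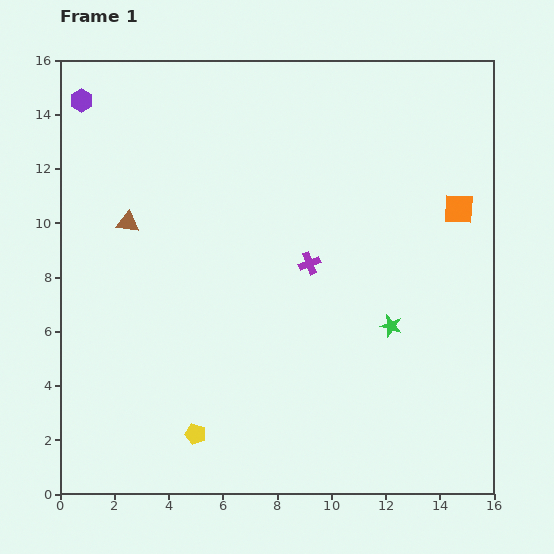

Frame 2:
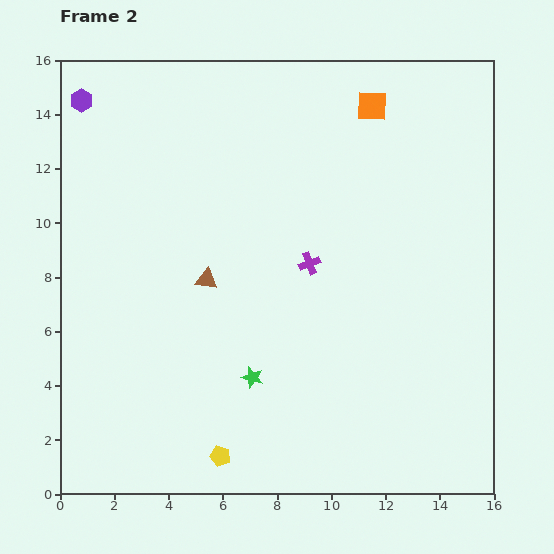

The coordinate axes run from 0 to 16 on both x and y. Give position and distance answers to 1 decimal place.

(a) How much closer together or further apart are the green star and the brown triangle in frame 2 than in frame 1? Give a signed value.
-6.4

Distance in frame 1: 10.4. Distance in frame 2: 4.0.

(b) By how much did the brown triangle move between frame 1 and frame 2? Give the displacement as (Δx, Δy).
(2.9, -2.1)

The brown triangle was at (2.5, 10.0) in frame 1 and (5.4, 7.9) in frame 2.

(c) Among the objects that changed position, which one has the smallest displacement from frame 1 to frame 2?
the yellow pentagon

(moved 1.2)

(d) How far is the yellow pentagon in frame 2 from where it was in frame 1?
1.2

The yellow pentagon moved from (5.0, 2.2) to (5.9, 1.4), a distance of √(0.9² + 0.8²) ≈ 1.2.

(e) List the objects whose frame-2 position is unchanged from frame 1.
the purple cross, the purple hexagon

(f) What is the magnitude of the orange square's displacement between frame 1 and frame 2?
5.0

The orange square moved from (14.7, 10.5) to (11.5, 14.3), a distance of √(3.2² + 3.8²) ≈ 5.0.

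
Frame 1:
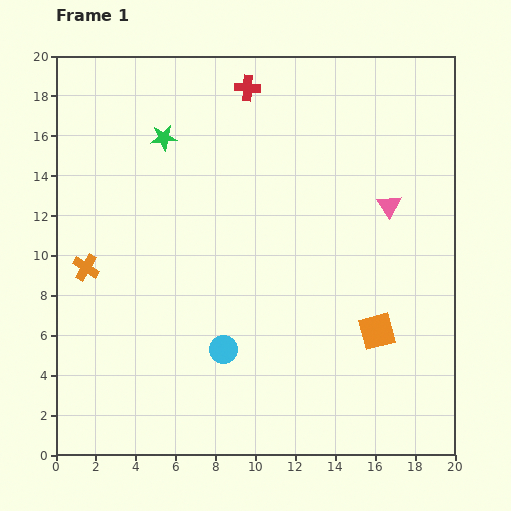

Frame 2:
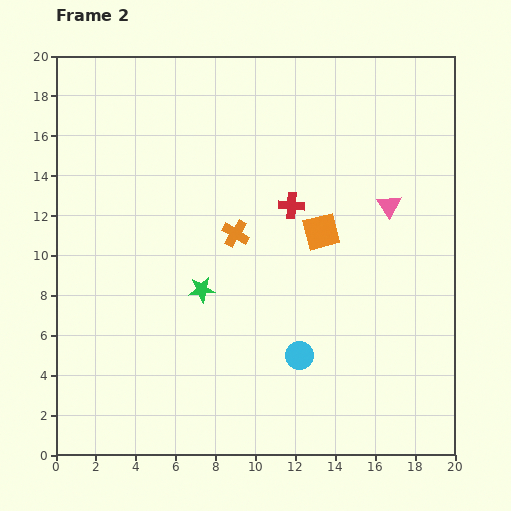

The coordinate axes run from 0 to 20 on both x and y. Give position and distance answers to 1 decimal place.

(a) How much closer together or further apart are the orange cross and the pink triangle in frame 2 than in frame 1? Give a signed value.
-7.7

Distance in frame 1: 15.5. Distance in frame 2: 7.8.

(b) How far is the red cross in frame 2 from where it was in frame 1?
6.3

The red cross moved from (9.6, 18.4) to (11.8, 12.5), a distance of √(2.2² + 5.9²) ≈ 6.3.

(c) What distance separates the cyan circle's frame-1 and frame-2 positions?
3.8

The cyan circle moved from (8.4, 5.3) to (12.2, 5.0), a distance of √(3.8² + 0.3²) ≈ 3.8.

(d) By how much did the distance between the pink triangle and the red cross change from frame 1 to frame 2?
-4.3

Distance in frame 1: 9.2. Distance in frame 2: 4.9.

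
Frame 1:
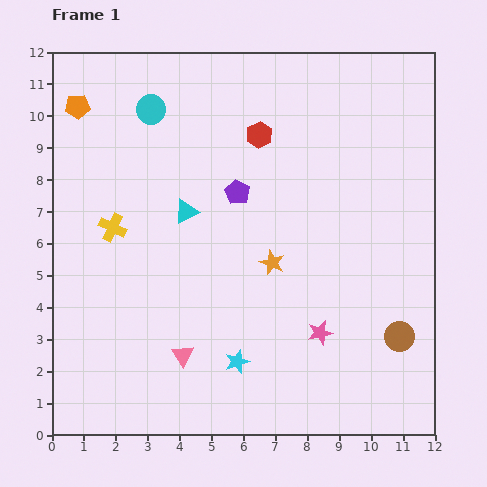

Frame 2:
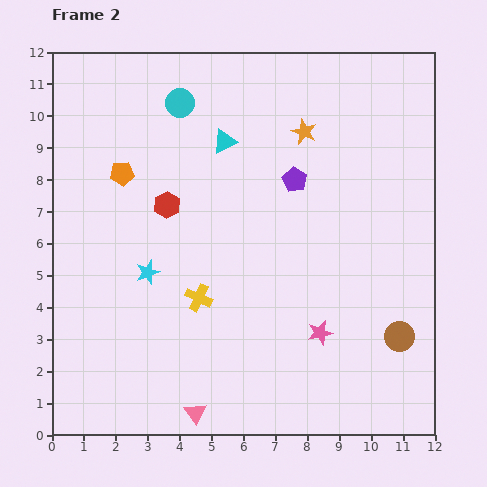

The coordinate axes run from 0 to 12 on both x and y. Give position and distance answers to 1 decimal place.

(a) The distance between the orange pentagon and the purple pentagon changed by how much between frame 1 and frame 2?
-0.3

Distance in frame 1: 5.7. Distance in frame 2: 5.4.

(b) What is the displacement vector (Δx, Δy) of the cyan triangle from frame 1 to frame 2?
(1.2, 2.2)

The cyan triangle was at (4.2, 7.0) in frame 1 and (5.4, 9.2) in frame 2.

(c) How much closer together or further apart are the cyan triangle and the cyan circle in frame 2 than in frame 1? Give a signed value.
-1.6

Distance in frame 1: 3.4. Distance in frame 2: 1.8.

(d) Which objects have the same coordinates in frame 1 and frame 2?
the pink star, the brown circle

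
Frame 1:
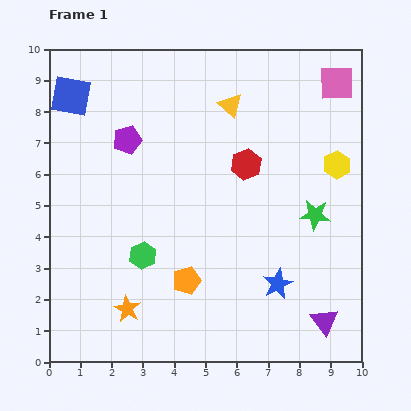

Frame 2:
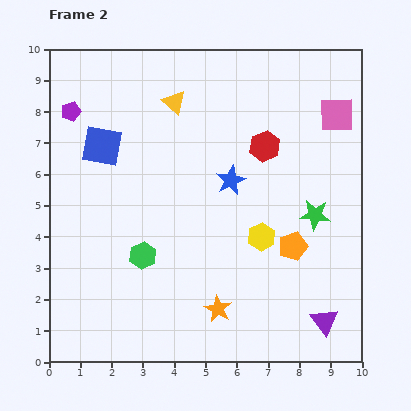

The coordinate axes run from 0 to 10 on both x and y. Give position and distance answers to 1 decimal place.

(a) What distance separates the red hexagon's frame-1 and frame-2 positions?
0.8

The red hexagon moved from (6.3, 6.3) to (6.9, 6.9), a distance of √(0.6² + 0.6²) ≈ 0.8.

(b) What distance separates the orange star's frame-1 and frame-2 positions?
2.9

The orange star moved from (2.5, 1.7) to (5.4, 1.7), a distance of √(2.9² + 0.0²) ≈ 2.9.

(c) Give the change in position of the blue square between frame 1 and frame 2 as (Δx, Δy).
(1.0, -1.6)

The blue square was at (0.7, 8.5) in frame 1 and (1.7, 6.9) in frame 2.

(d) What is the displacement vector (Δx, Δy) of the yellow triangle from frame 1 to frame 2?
(-1.8, 0.1)

The yellow triangle was at (5.8, 8.2) in frame 1 and (4.0, 8.3) in frame 2.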